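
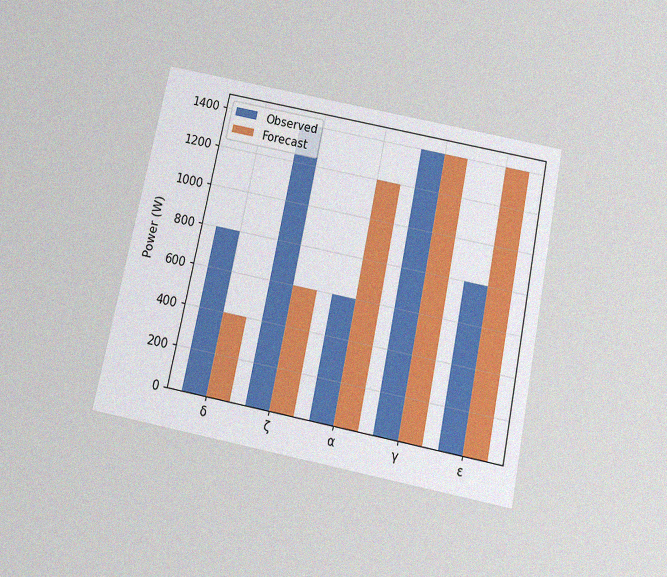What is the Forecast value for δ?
The chart is tilted about 12° clockwise and viewed slightly from below, with some photo noise. The Forecast bar at δ reaches 400W on the y-axis.

400W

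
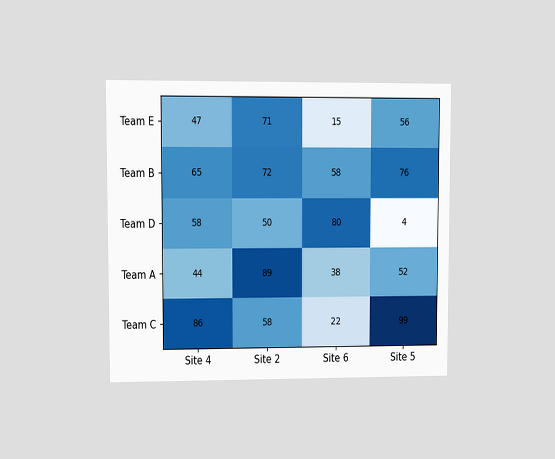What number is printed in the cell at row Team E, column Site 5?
The chart is viewed at a slight angle. The (Team E, Site 5) cell reads 56.

56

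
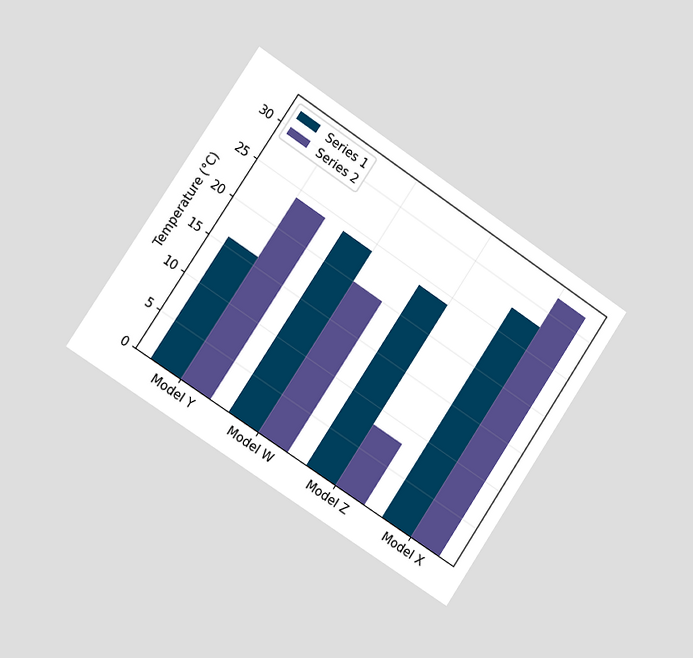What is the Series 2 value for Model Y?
24°C

The chart is tilted about 34° clockwise and viewed slightly from the left. The Series 2 bar at Model Y reaches 24°C on the y-axis.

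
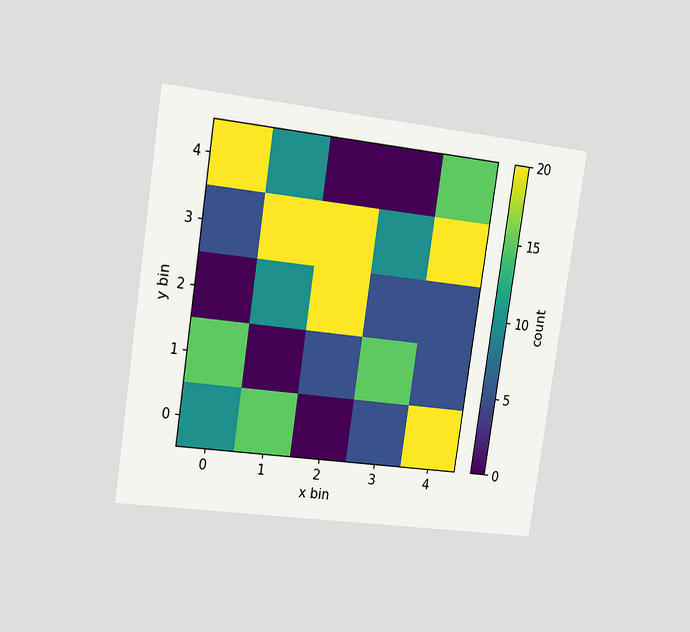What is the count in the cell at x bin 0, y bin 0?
The chart is tilted about 8° clockwise and viewed slightly from the left. Matching the cell (0, 0) against the colorbar gives 10.

10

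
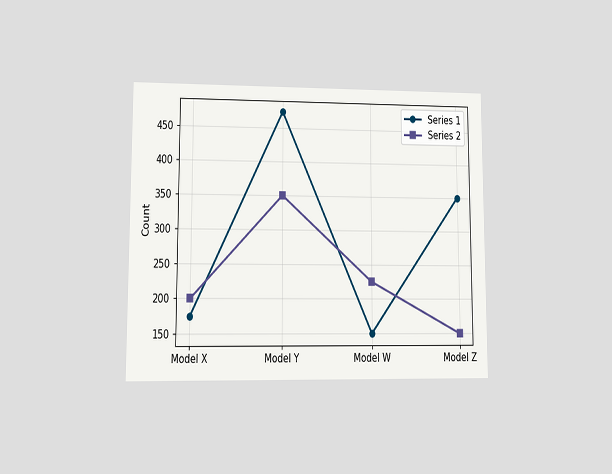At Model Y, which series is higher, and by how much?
The chart is viewed at a slight angle. At Model Y, Series 1 sits above the other line by 125.

Series 1, by 125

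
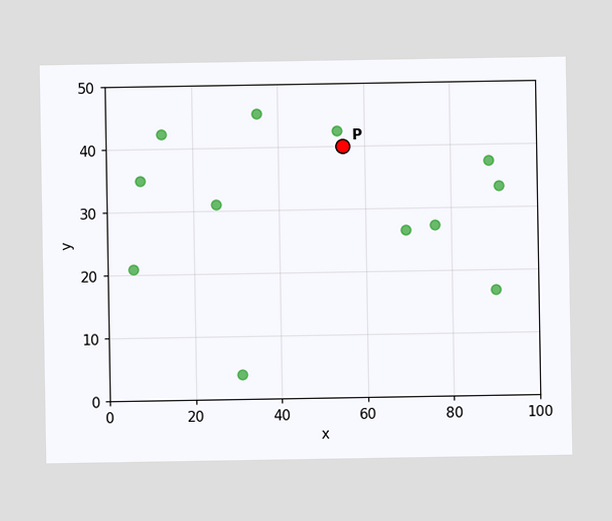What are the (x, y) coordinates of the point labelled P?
Following the gridlines from P to each axis, P sits at (55, 40).

(55, 40)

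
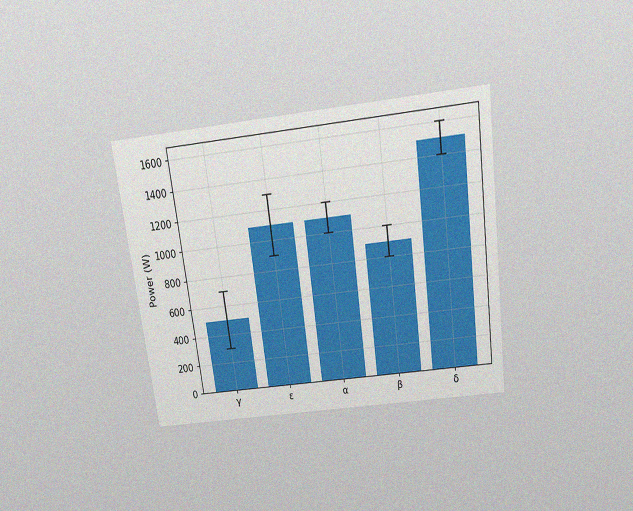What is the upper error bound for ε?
The chart is tilted about 8° counter-clockwise and viewed slightly from above, with some photo noise. The ε bar's upper whisker reaches 1300W.

1300W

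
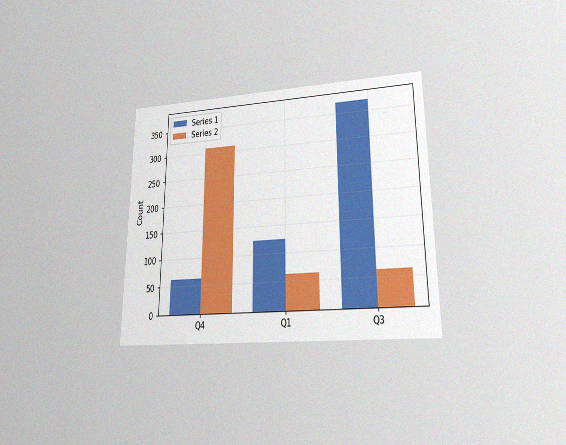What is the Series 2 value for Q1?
62

The chart is viewed at a slight angle, with some photo noise. The Series 2 bar at Q1 reaches 62 on the y-axis.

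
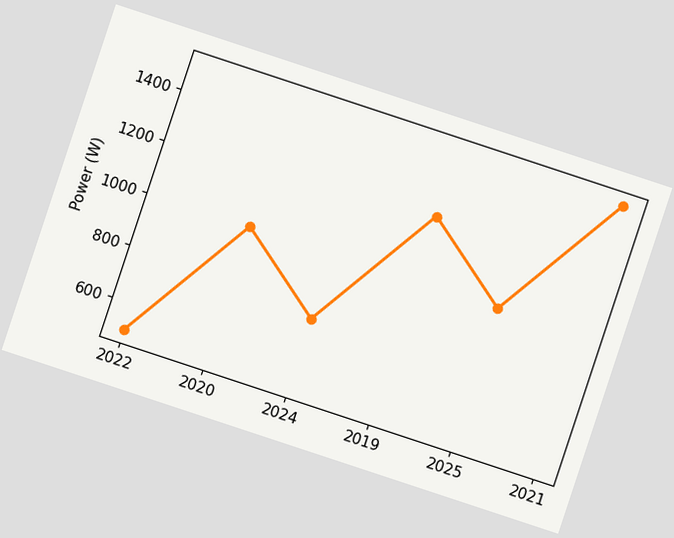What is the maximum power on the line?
1500W

The chart is tilted about 18° clockwise. The highest point is at 2021, and reading across to the y-axis gives 1500W.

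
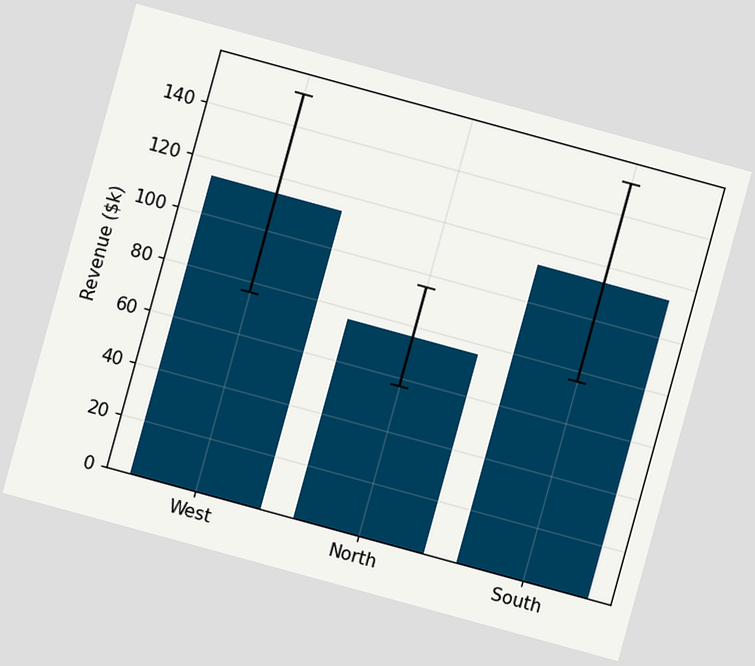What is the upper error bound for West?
The chart is tilted about 15° clockwise. The West bar's upper whisker reaches $152k.

$152k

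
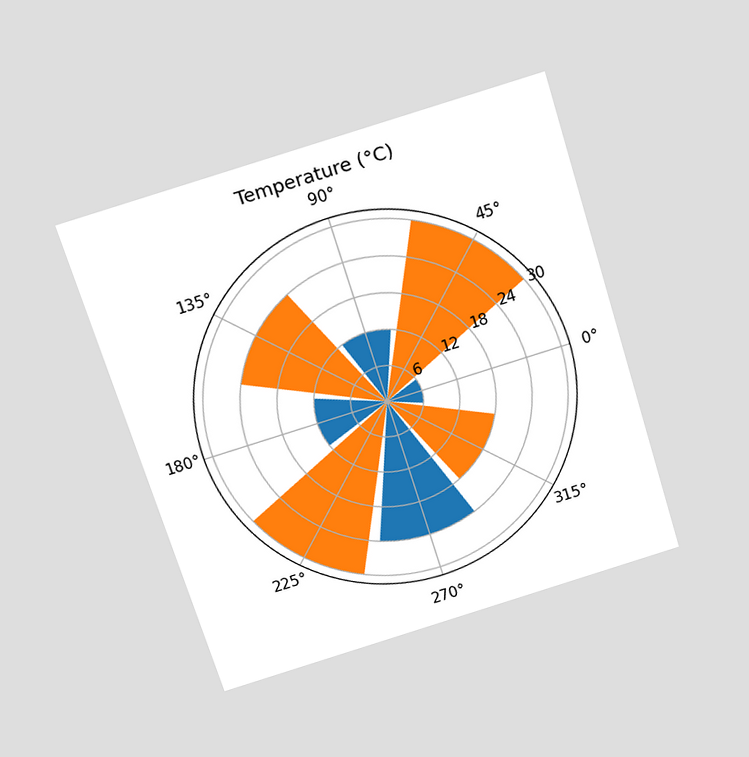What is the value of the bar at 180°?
12°C

The chart is tilted about 17° counter-clockwise and viewed slightly from above. The bar at 180° reaches 12°C on the radial axis.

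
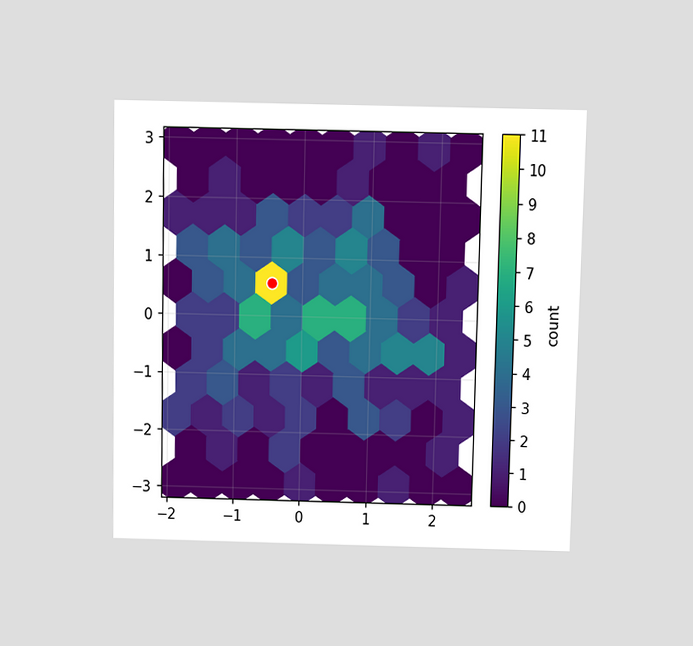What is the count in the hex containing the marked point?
The chart is viewed slightly from above. The marked hex reads 11 on the colorbar.

11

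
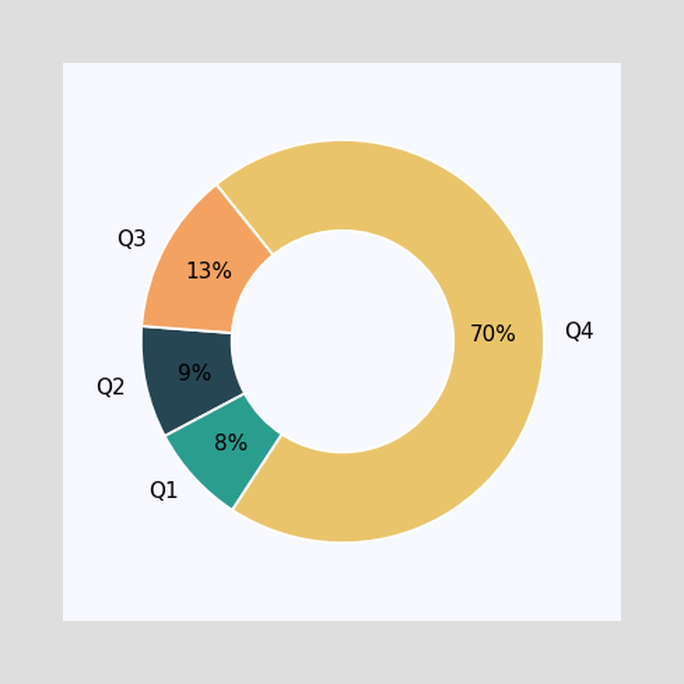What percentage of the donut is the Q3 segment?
The Q3 segment takes up 13% of the ring.

13%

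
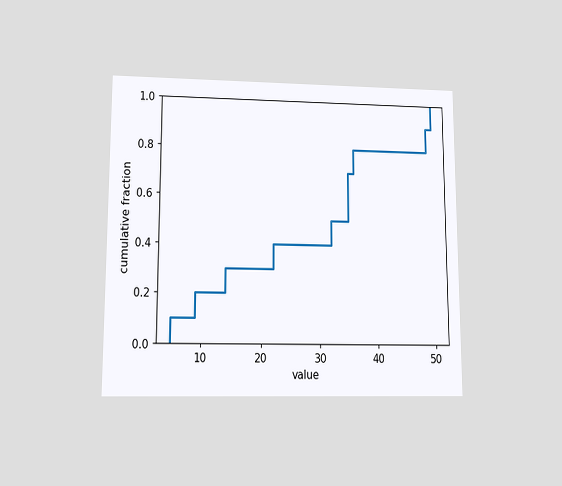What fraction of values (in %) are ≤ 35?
70%

The chart is viewed at a slight angle. At x=35 the ECDF step is at 70%.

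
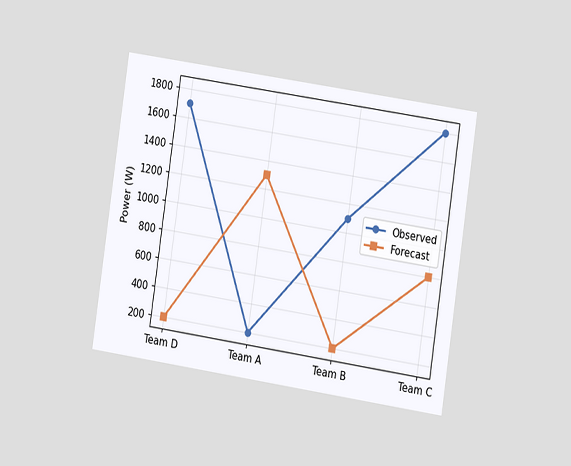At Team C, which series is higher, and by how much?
Observed, by 1000W

The chart is tilted about 8° clockwise and viewed at a slight angle. At Team C, Observed sits above the other line by 1000W.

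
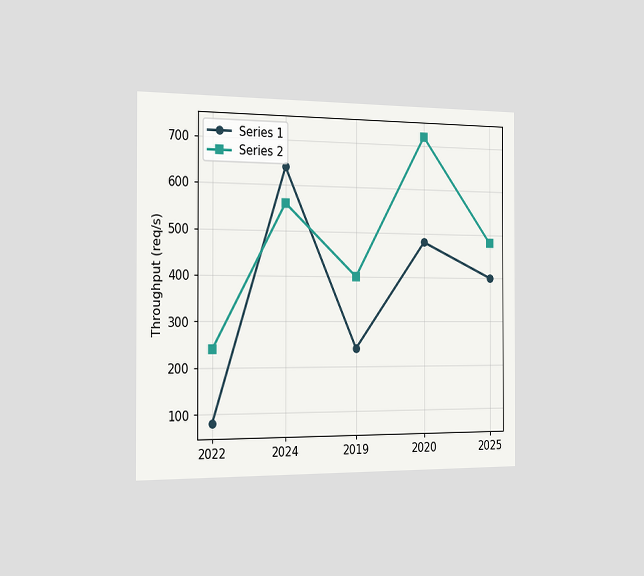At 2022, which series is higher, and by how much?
The chart is viewed slightly from the left. At 2022, Series 2 sits above the other line by 160req/s.

Series 2, by 160req/s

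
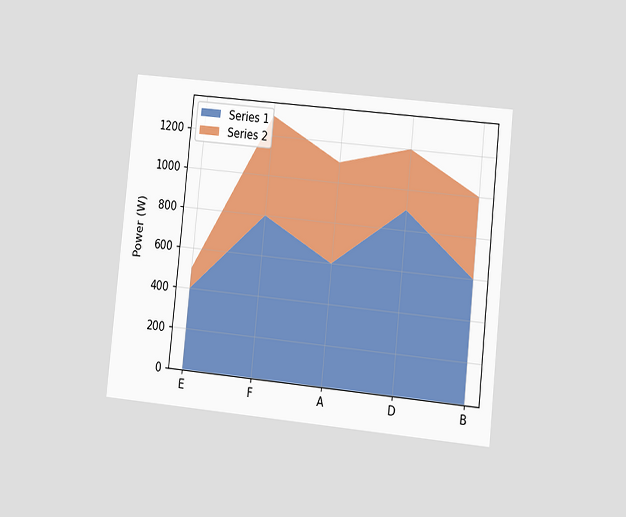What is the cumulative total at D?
The chart is tilted about 6° clockwise and viewed at a slight angle. The stacked total at D reaches 1200W.

1200W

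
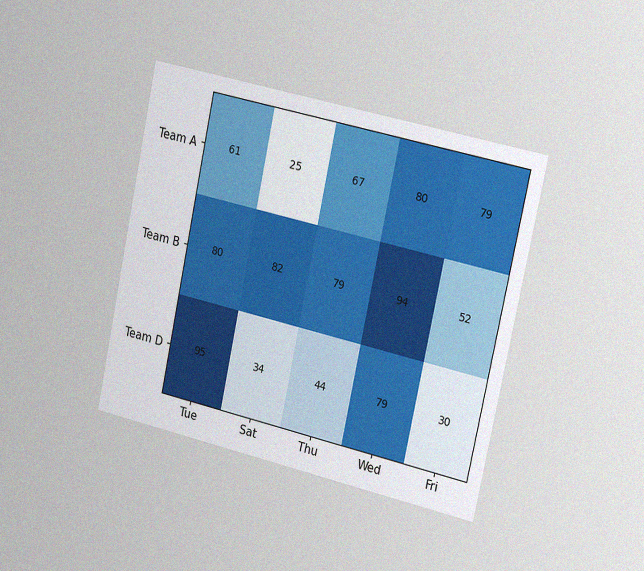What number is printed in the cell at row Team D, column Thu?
44

The chart is tilted about 12° clockwise and viewed slightly from the right, with some photo noise. The (Team D, Thu) cell reads 44.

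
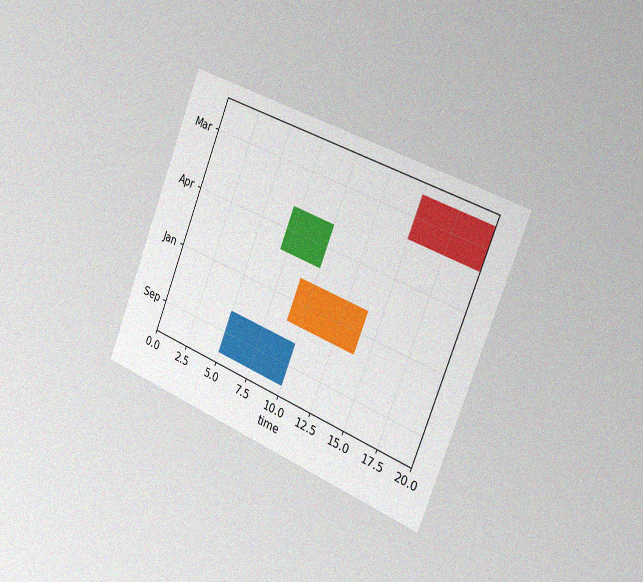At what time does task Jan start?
The chart is tilted about 22° clockwise and viewed slightly from the right, with some photo noise. The Jan bar begins at t=9.

9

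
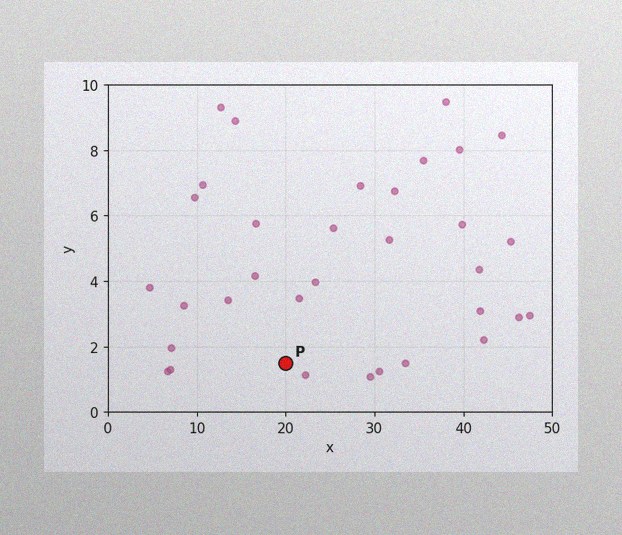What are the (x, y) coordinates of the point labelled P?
The image has some photo noise and uneven lighting. Following the gridlines from P to each axis, P sits at (20, 1.5).

(20, 1.5)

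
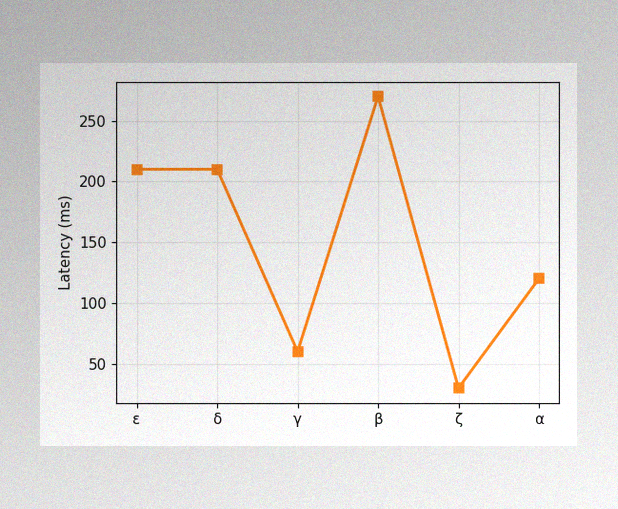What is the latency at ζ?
30ms

The image has some photo noise and uneven lighting. At ζ, the line is at 30ms.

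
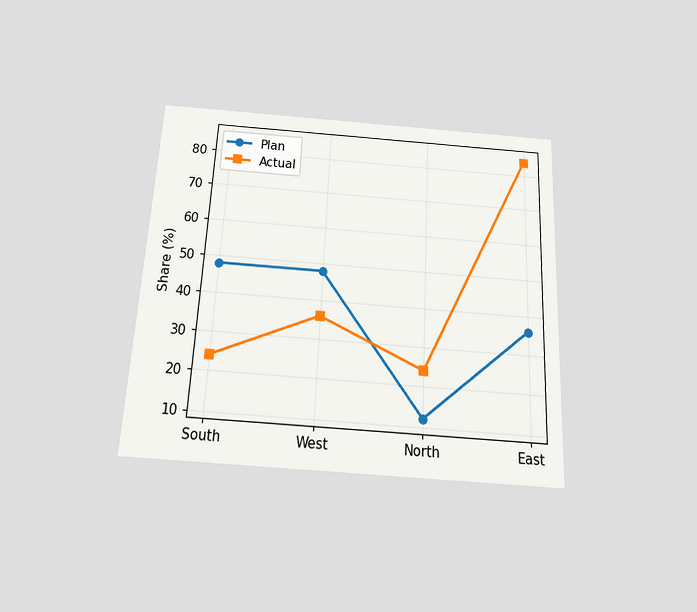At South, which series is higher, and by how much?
Plan, by 24%

The chart is tilted about 3° clockwise and viewed slightly from below. At South, Plan sits above the other line by 24%.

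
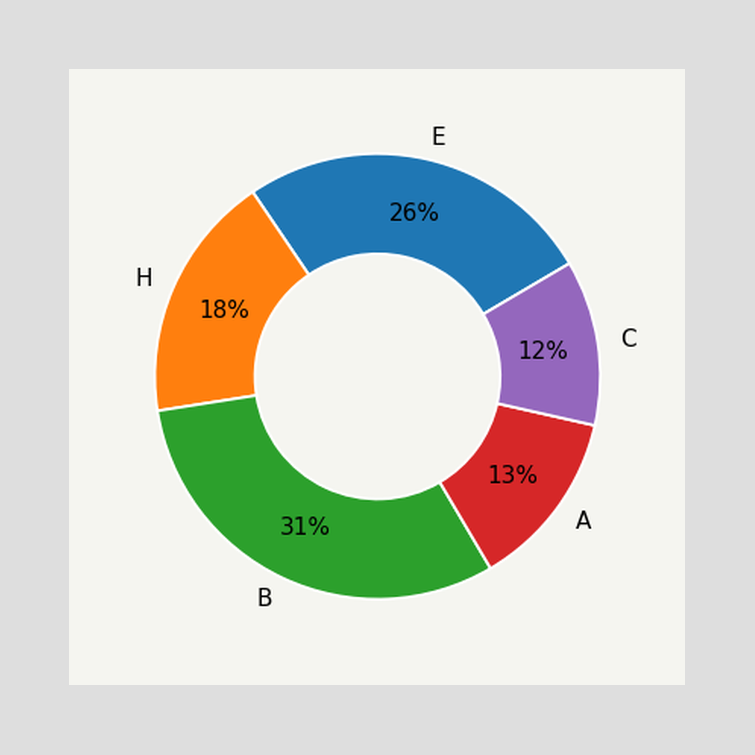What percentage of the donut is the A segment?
13%

The A segment takes up 13% of the ring.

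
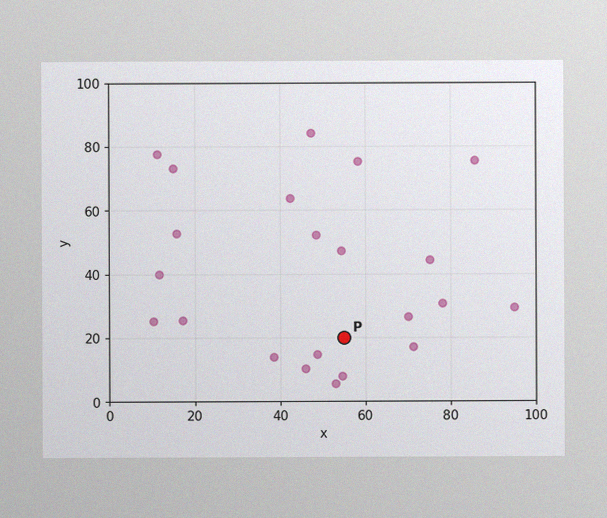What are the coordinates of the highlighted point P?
The image has some photo noise and uneven lighting. Following the gridlines from P to each axis, P sits at (55, 20).

(55, 20)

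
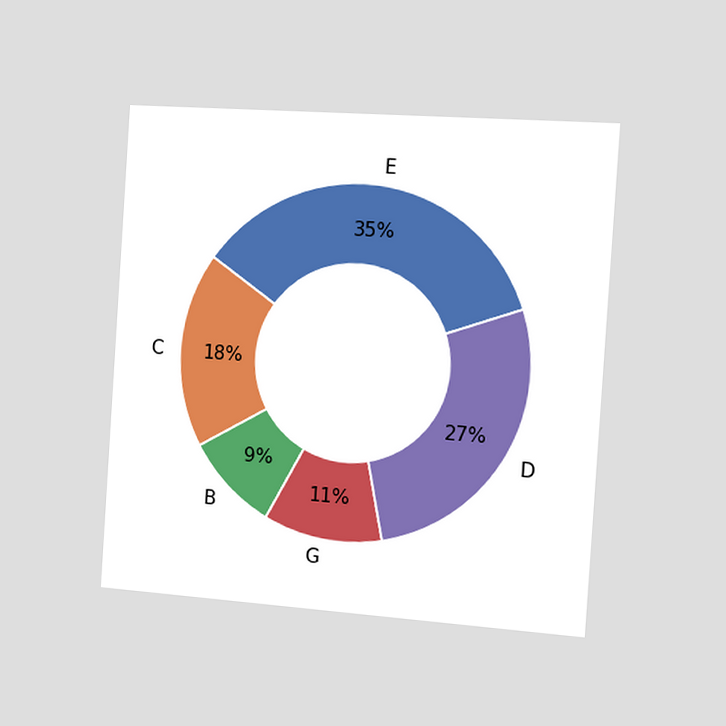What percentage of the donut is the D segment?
27%

The chart is tilted about 4° clockwise and viewed slightly from the right. The D segment takes up 27% of the ring.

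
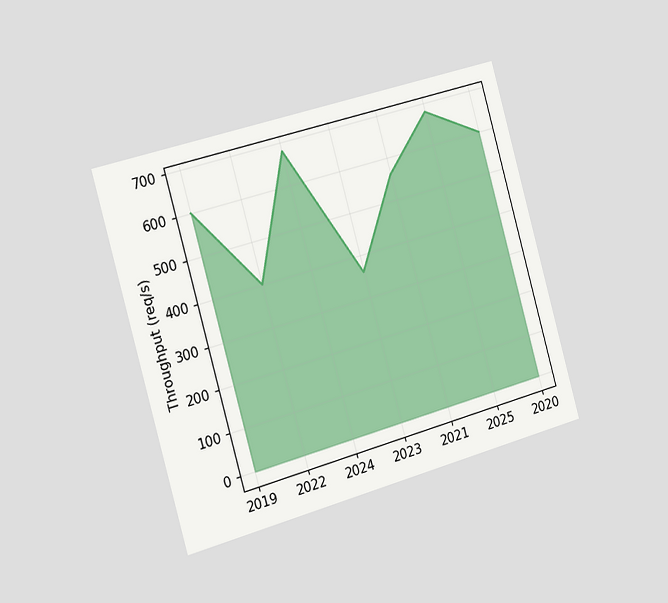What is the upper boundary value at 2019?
600req/s

The chart is tilted about 16° counter-clockwise and viewed slightly from the left. At 2019 the upper boundary is at 600req/s.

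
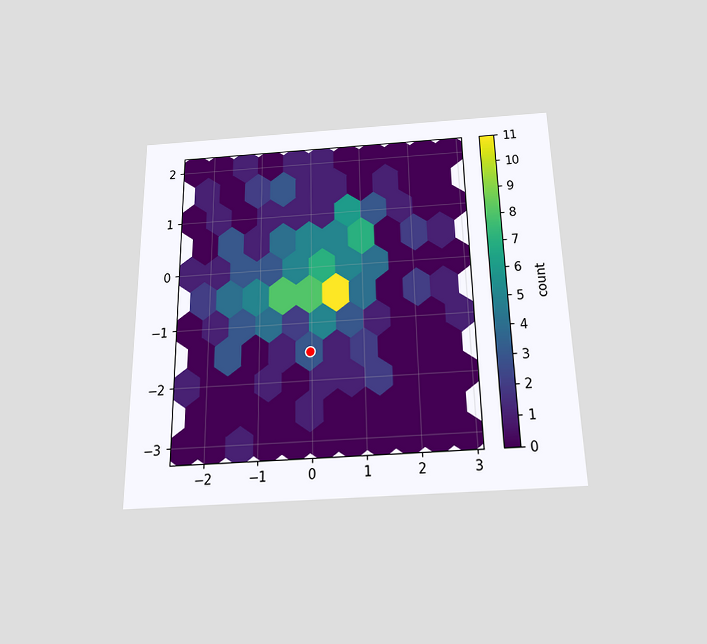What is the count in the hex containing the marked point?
3

The chart is viewed slightly from below. The marked hex reads 3 on the colorbar.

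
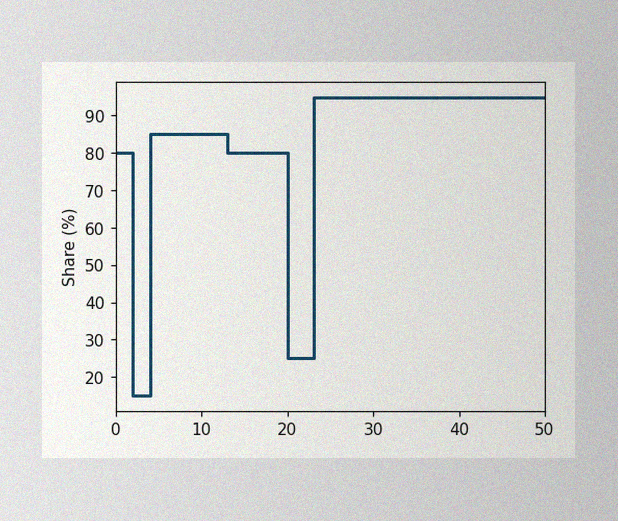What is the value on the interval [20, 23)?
25%

The image has some photo noise and uneven lighting. On [20, 23) the step sits at 25%.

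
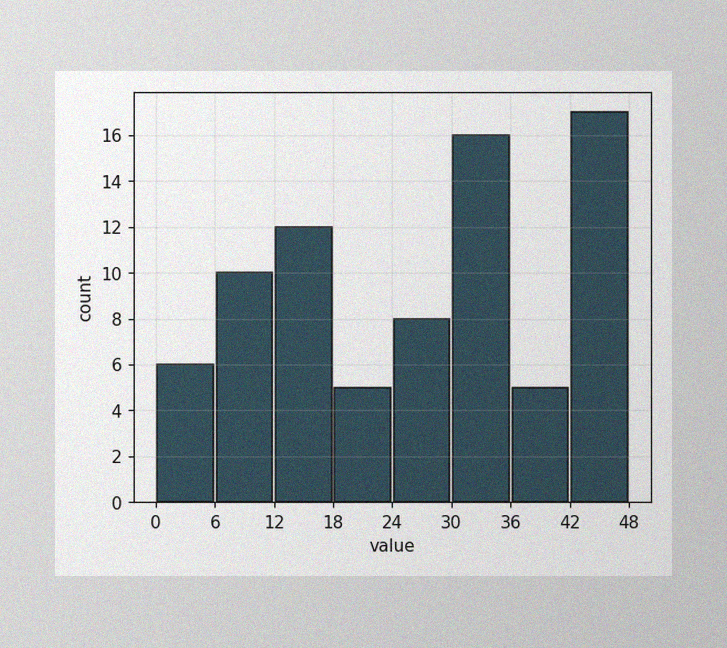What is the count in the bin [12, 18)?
The image has some photo noise and uneven lighting. The [12, 18) bin has height 12.

12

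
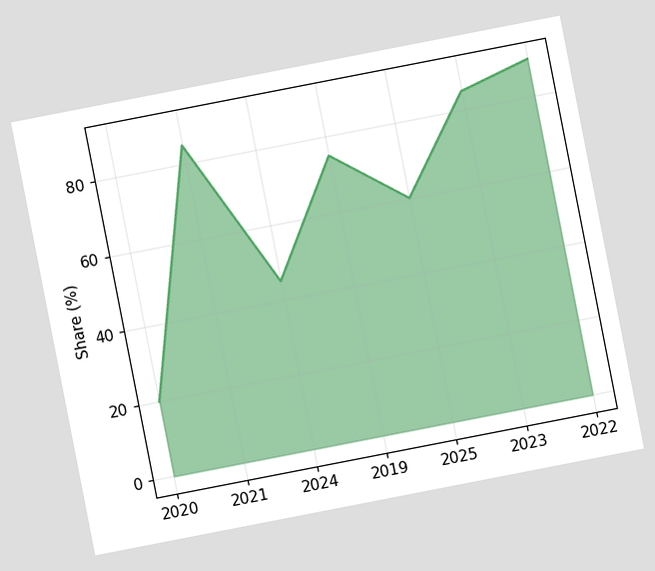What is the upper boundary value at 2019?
75%

The chart is tilted about 11° counter-clockwise. At 2019 the upper boundary is at 75%.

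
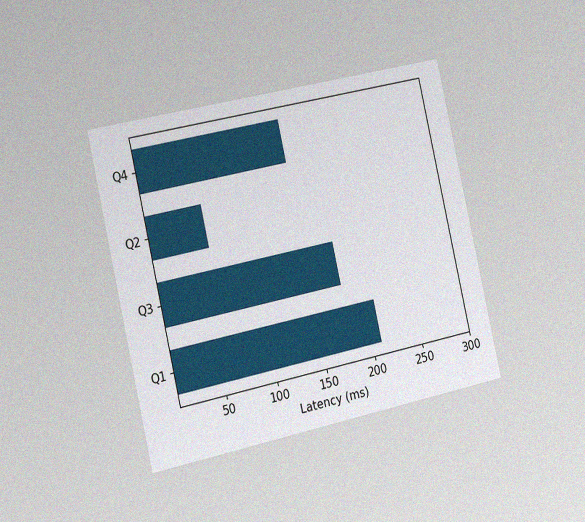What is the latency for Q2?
The chart is tilted about 13° counter-clockwise and viewed slightly from the left, with some photo noise. Reading along the chart's x-axis, the Q2 bar reaches 60ms.

60ms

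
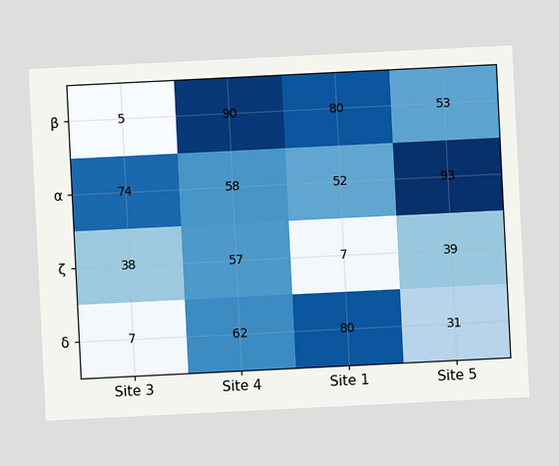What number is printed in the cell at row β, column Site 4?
90

The chart is tilted about 3° counter-clockwise. The (β, Site 4) cell reads 90.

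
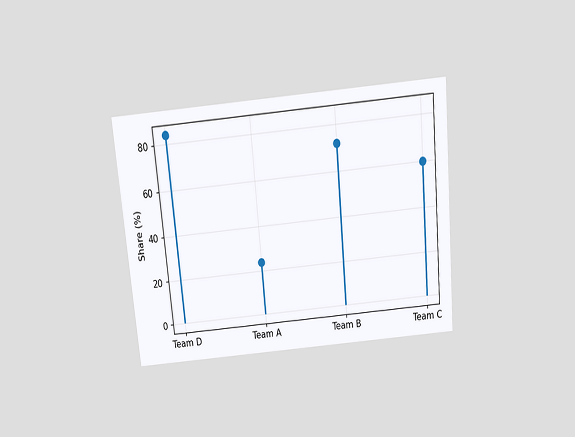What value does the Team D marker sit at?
The chart is tilted about 5° counter-clockwise and viewed slightly from above. The Team D marker sits at 84%.

84%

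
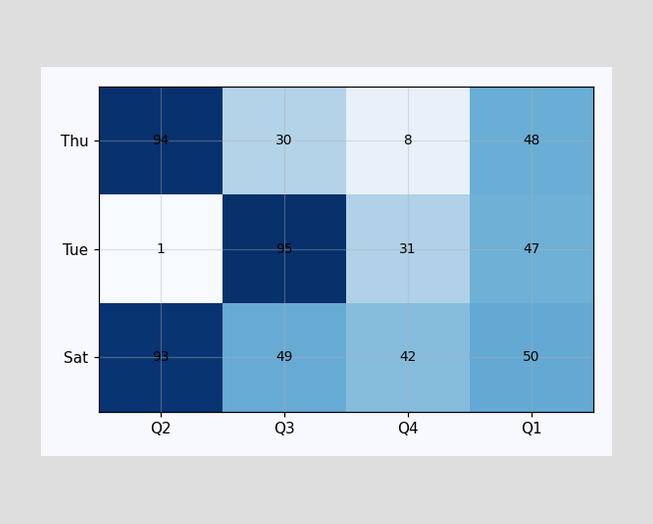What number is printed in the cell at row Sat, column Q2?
The (Sat, Q2) cell reads 93.

93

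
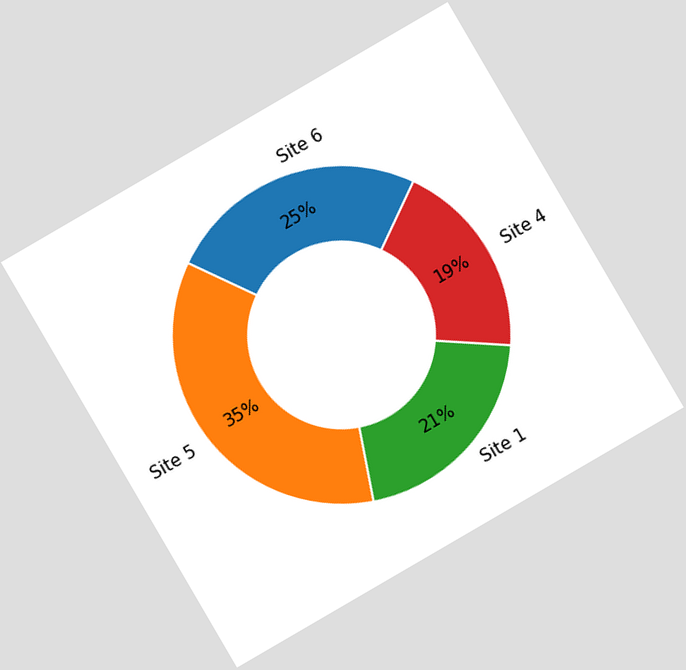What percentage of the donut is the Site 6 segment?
25%

The chart is tilted about 30° counter-clockwise. The Site 6 segment takes up 25% of the ring.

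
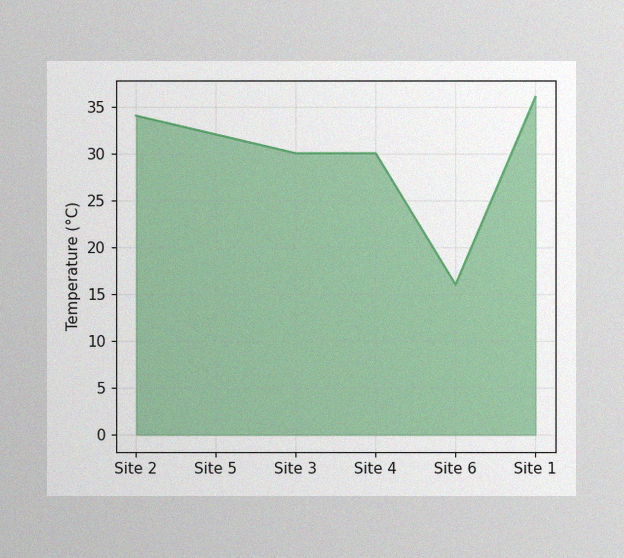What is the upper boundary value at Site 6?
The image has some photo noise and uneven lighting. At Site 6 the upper boundary is at 16°C.

16°C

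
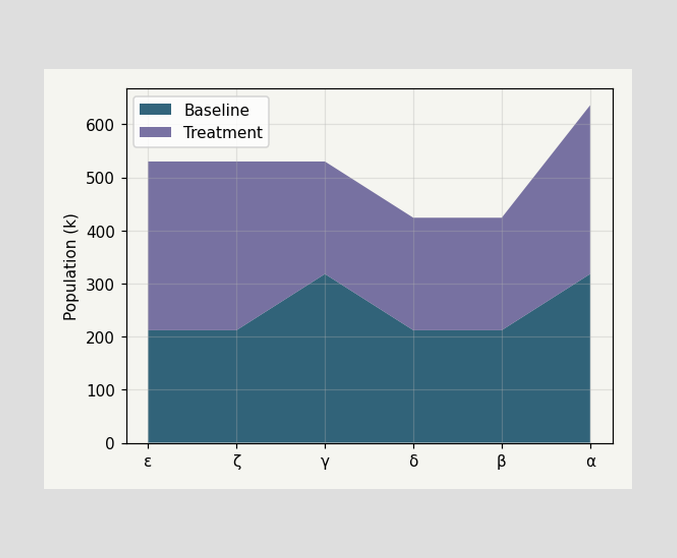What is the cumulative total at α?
636k

The stacked total at α reaches 636k.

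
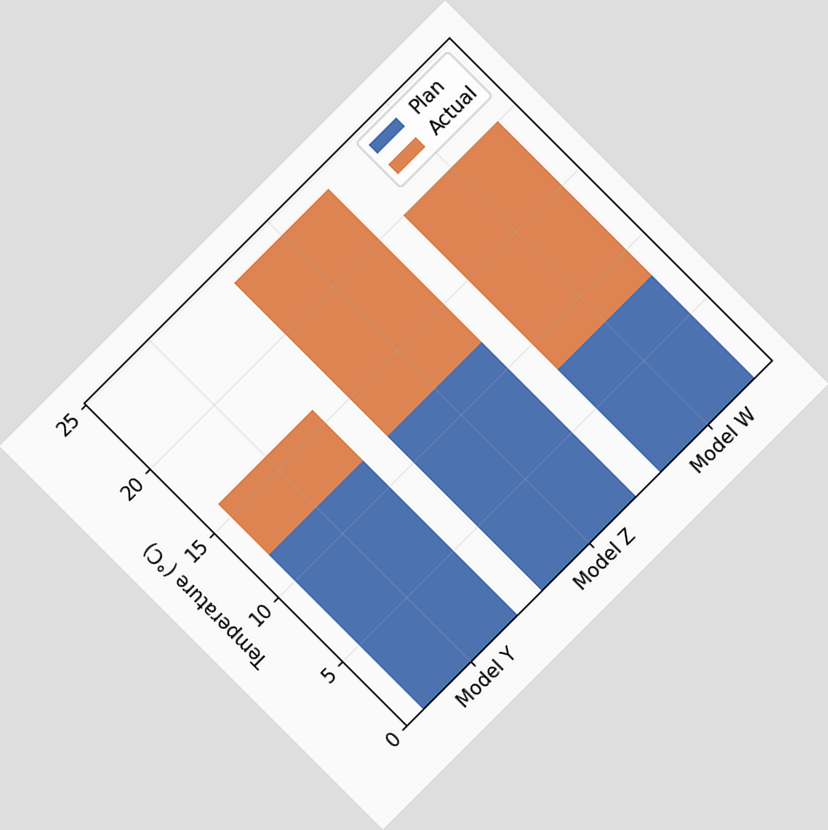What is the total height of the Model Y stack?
The chart is tilted about 45° counter-clockwise. The Model Y stack's top reaches 16°C on the y-axis.

16°C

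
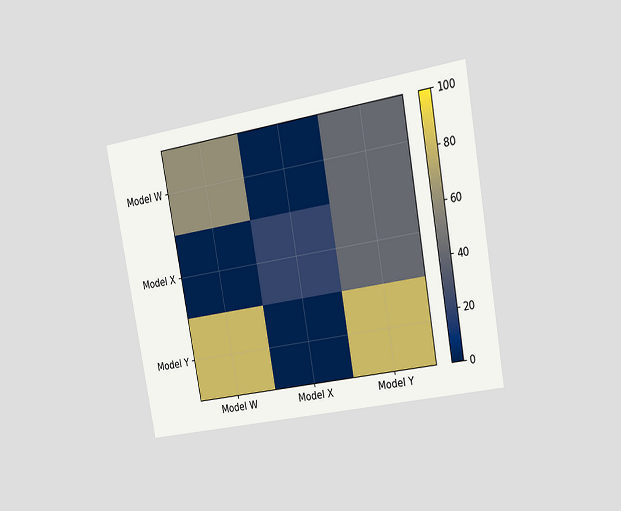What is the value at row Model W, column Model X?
The chart is tilted about 10° counter-clockwise and viewed slightly from the right. Matching cell (Model W, Model X) against the colorbar gives 0.

0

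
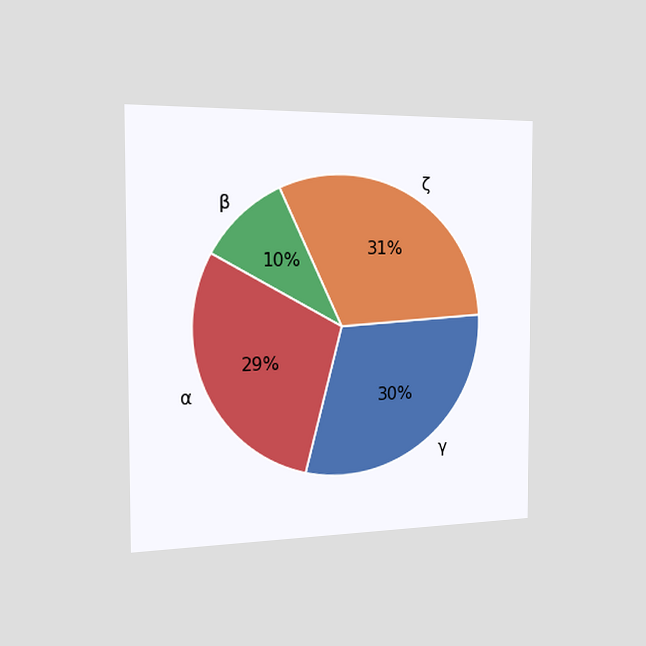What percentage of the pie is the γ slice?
The chart is viewed slightly from the left. The γ slice takes up 30% of the pie.

30%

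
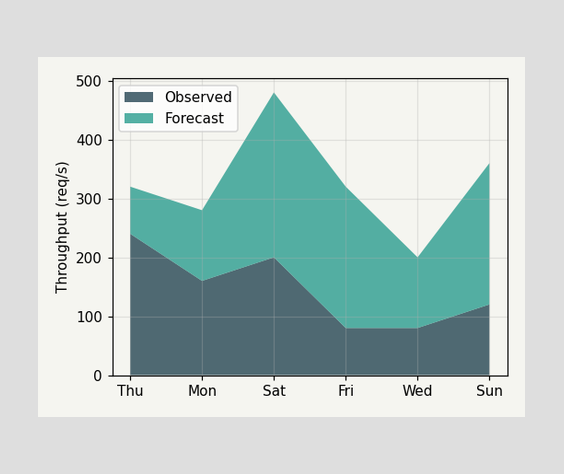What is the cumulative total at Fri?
320req/s

The stacked total at Fri reaches 320req/s.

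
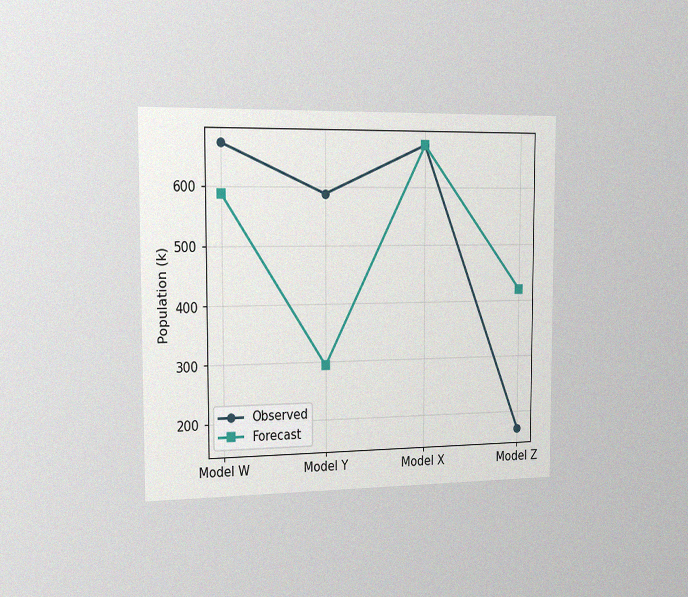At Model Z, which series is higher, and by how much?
The chart is viewed slightly from the left, with some photo noise. At Model Z, Forecast sits above the other line by 252k.

Forecast, by 252k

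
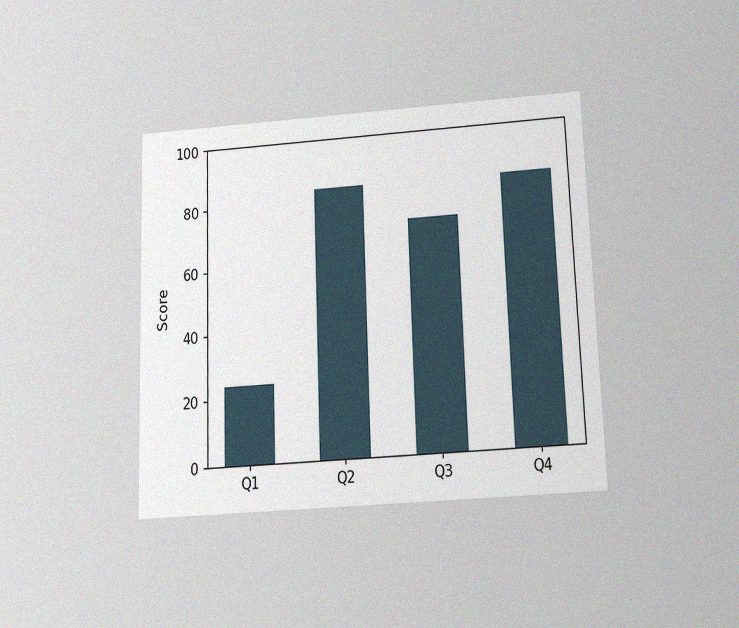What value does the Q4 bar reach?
84

The chart is viewed slightly from below, with some photo noise. Reading along the chart's y-axis, the Q4 bar reaches 84.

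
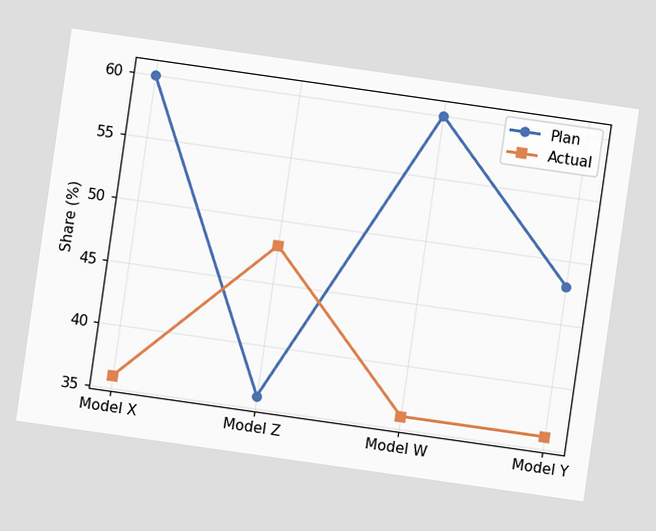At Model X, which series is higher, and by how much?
The chart is tilted about 8° clockwise. At Model X, Plan sits above the other line by 24%.

Plan, by 24%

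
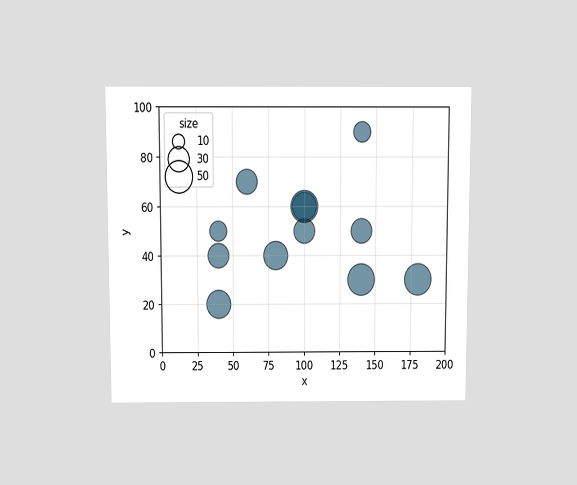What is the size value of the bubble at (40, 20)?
The chart is viewed slightly from above. Matching the bubble at (40, 20) against the size legend gives 40.

40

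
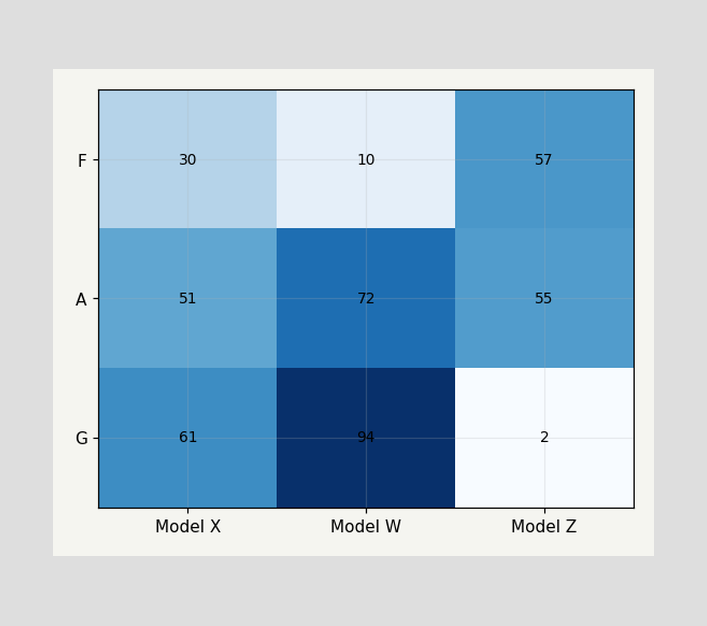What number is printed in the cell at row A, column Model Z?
The (A, Model Z) cell reads 55.

55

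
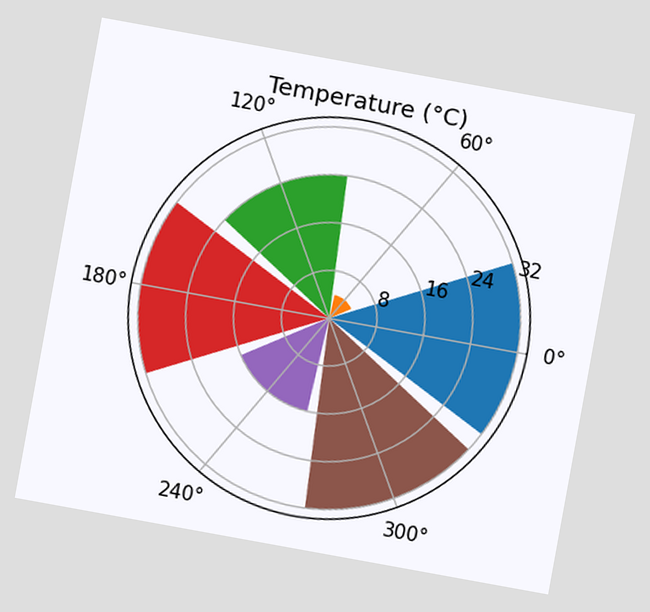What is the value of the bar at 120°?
24°C

The chart is tilted about 10° clockwise. The bar at 120° reaches 24°C on the radial axis.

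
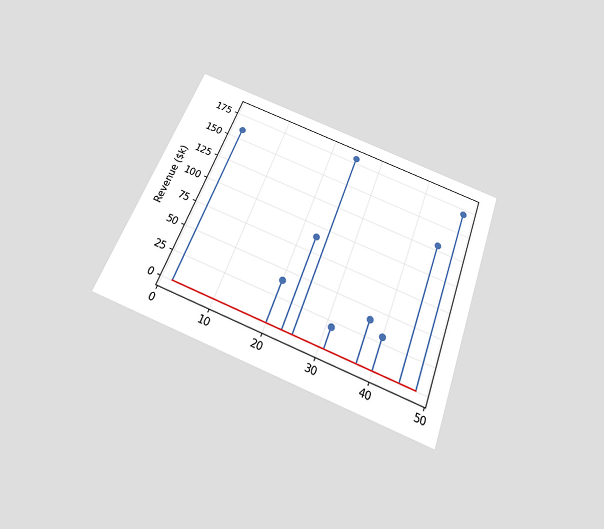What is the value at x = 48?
$170k

The chart is tilted about 21° clockwise and viewed slightly from below. The stem at x=48 reaches $170k.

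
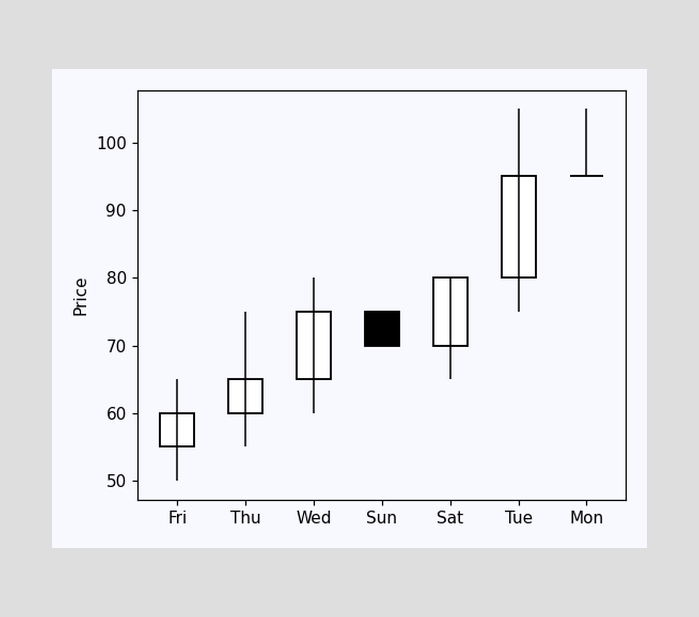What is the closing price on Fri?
60

The Fri candle closes at 60.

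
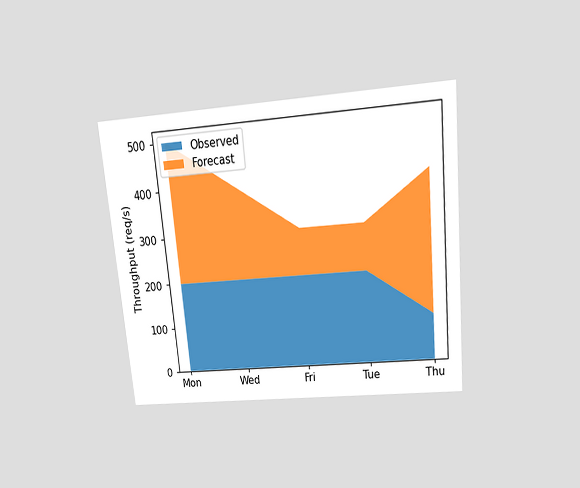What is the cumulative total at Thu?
The chart is tilted about 5° counter-clockwise and viewed slightly from above. The stacked total at Thu reaches 400req/s.

400req/s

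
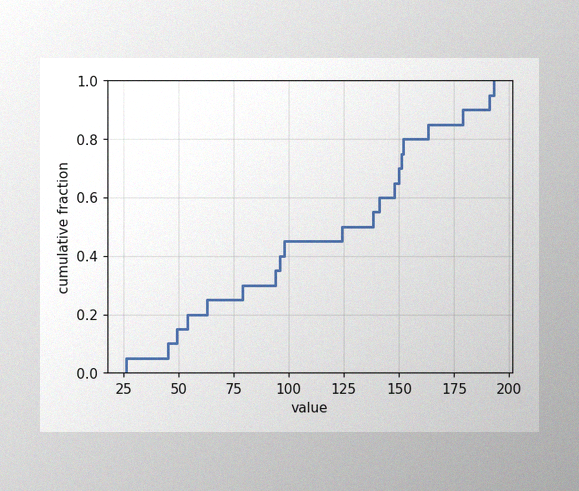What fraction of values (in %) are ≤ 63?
The image has some photo noise and uneven lighting. At x=63 the ECDF step is at 25%.

25%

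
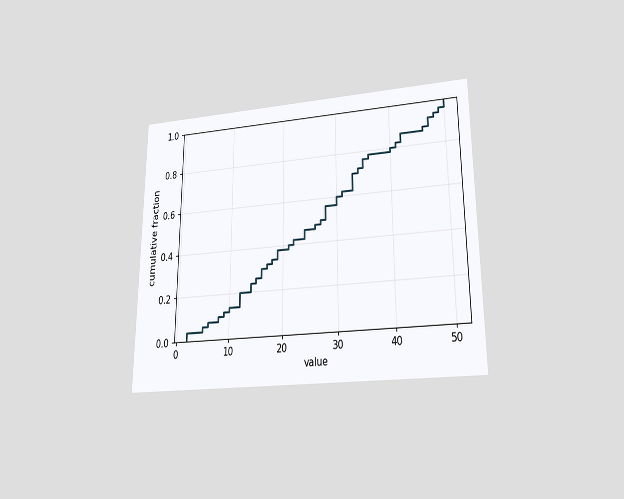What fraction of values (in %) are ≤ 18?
The chart is viewed slightly from below. At x=18 the ECDF step is at 34%.

34%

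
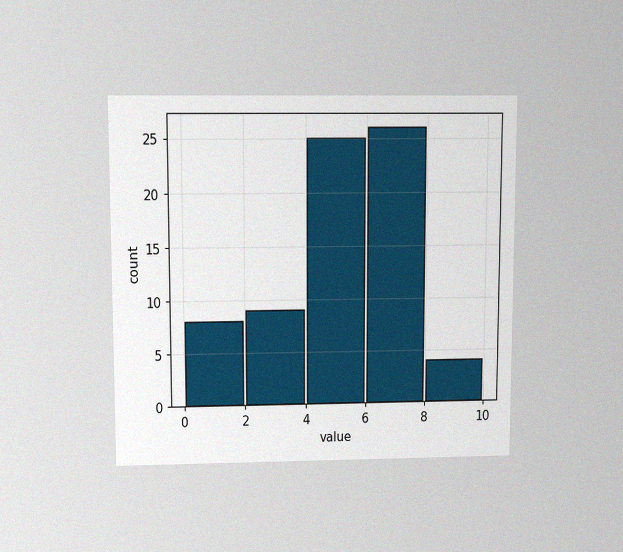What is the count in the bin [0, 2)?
The chart is viewed slightly from above, with some photo noise. The [0, 2) bin has height 8.

8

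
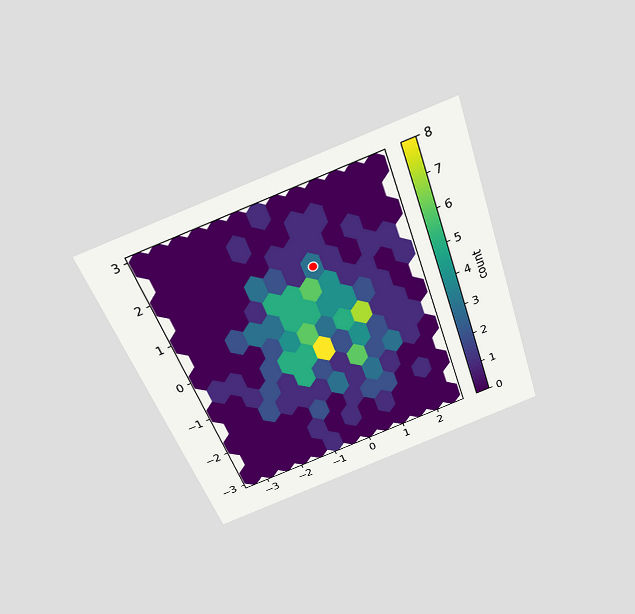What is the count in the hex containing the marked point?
3

The chart is tilted about 19° counter-clockwise and viewed slightly from above. The marked hex reads 3 on the colorbar.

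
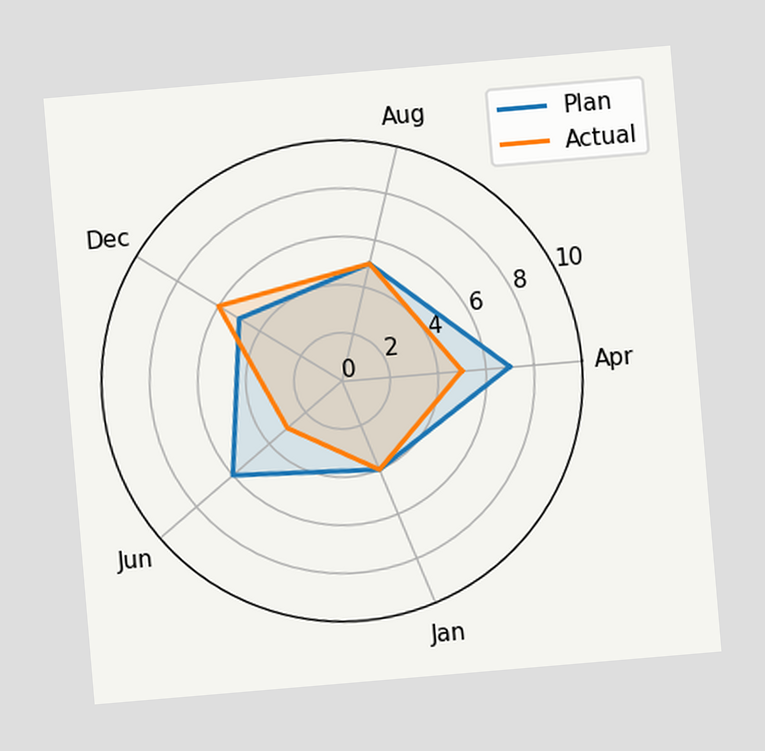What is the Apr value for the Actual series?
5

The chart is tilted about 5° counter-clockwise. On the Apr axis, Actual reaches 5.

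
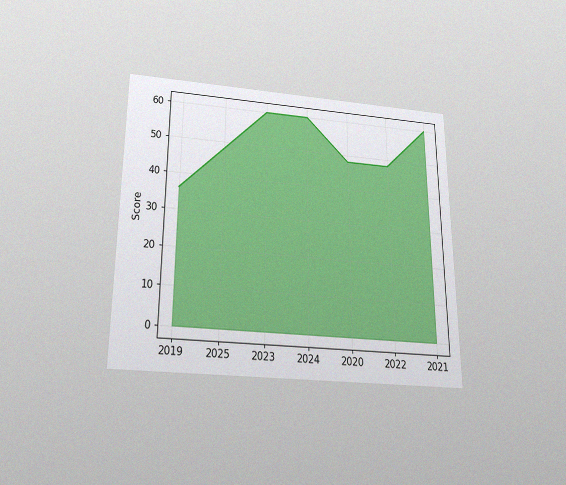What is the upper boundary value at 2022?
48

The chart is viewed slightly from below, with some photo noise. At 2022 the upper boundary is at 48.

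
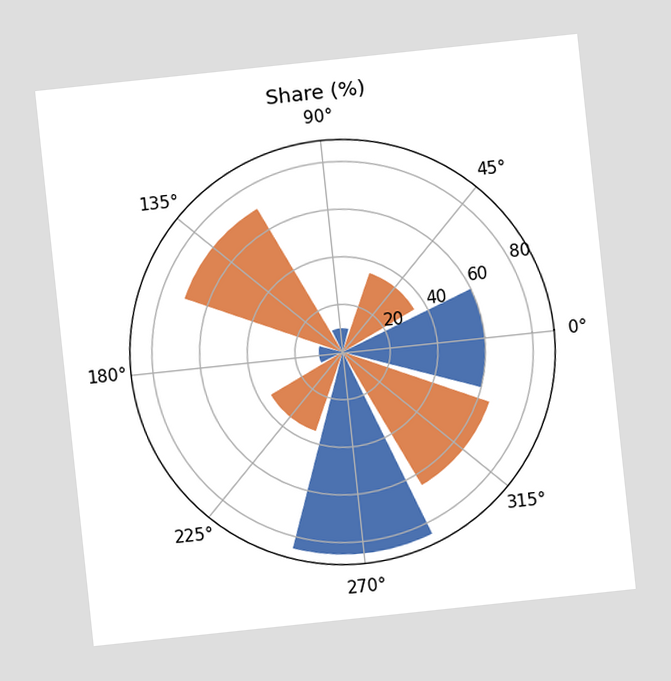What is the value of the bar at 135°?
70%

The chart is tilted about 6° counter-clockwise. The bar at 135° reaches 70% on the radial axis.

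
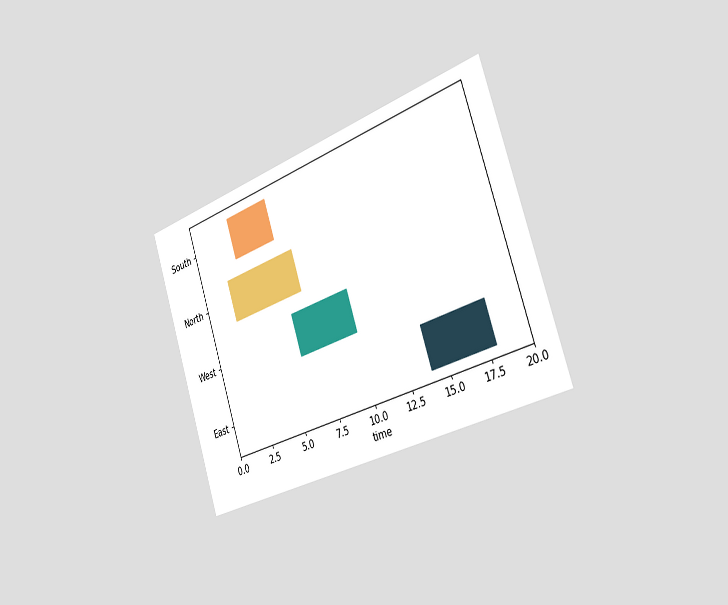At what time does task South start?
The chart is tilted about 18° counter-clockwise and viewed slightly from the right. The South bar begins at t=3.

3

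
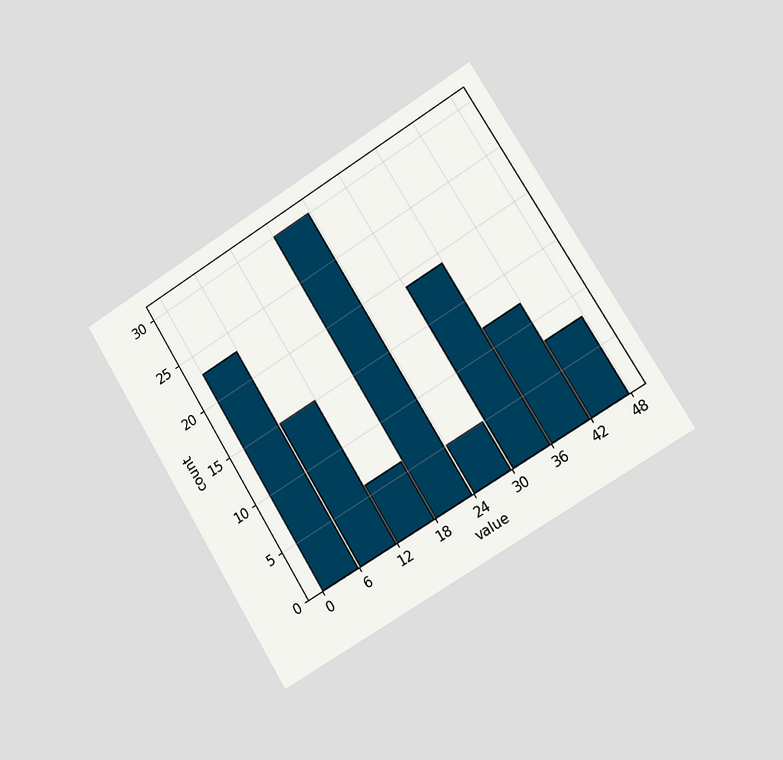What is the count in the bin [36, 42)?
12

The chart is tilted about 31° counter-clockwise and viewed slightly from the right. The [36, 42) bin has height 12.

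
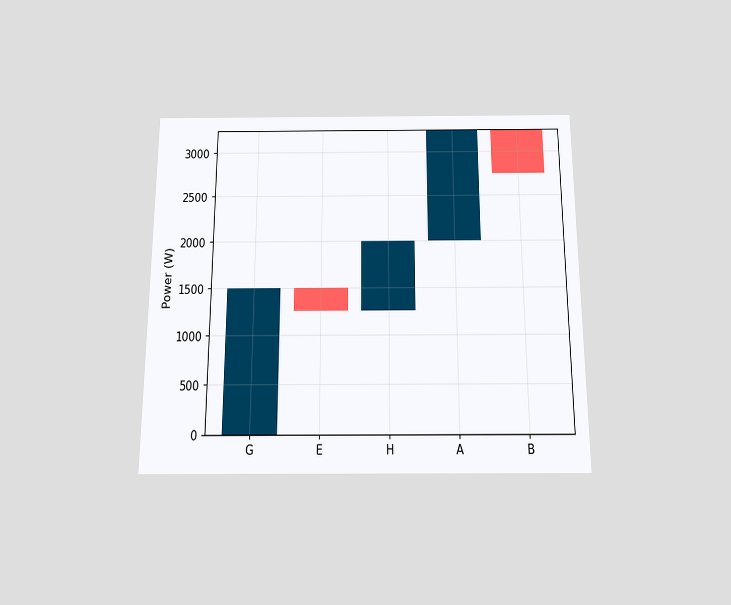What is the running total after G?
The chart is viewed slightly from below. After G the running total reaches 1500W.

1500W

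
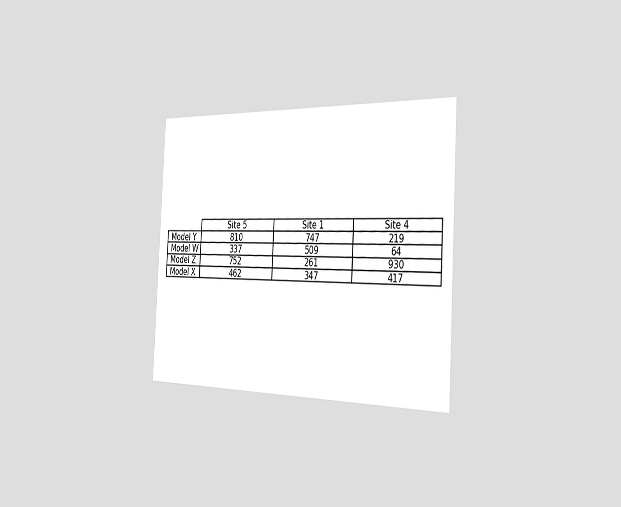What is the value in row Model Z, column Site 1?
The chart is tilted about 3° clockwise and viewed slightly from the right. The (Model Z, Site 1) cell reads 261.

261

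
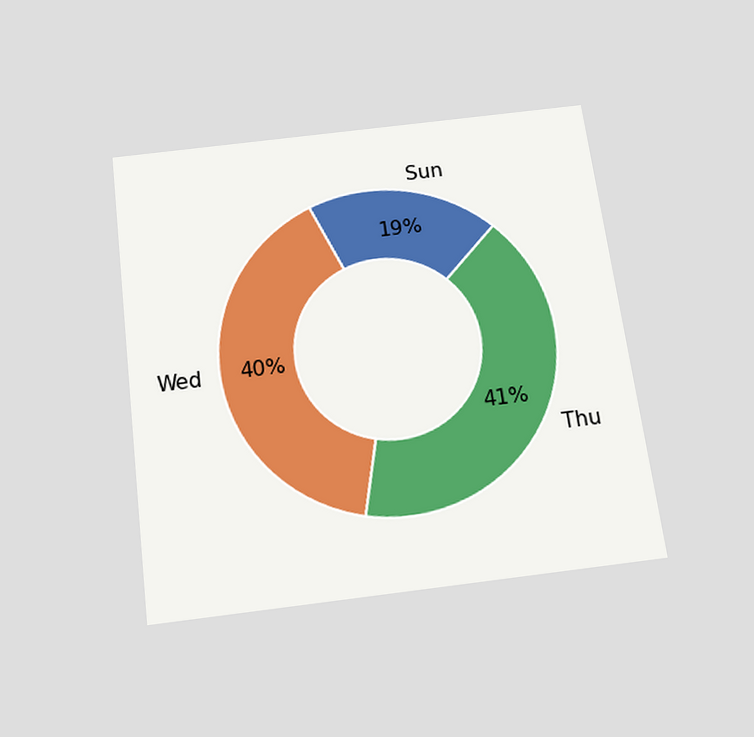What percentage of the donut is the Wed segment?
The chart is tilted about 7° counter-clockwise and viewed slightly from below. The Wed segment takes up 40% of the ring.

40%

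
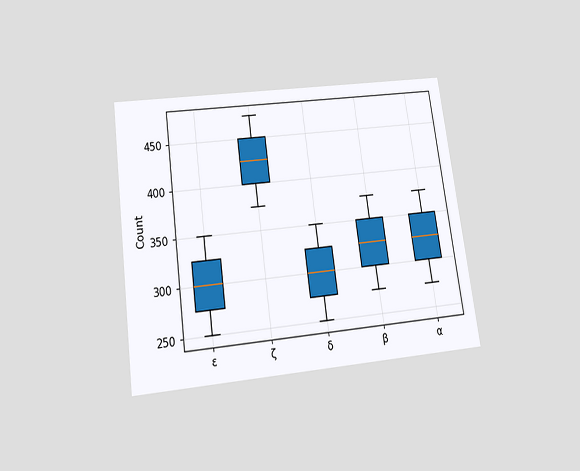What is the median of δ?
The chart is tilted about 8° counter-clockwise and viewed slightly from below. The median line in the δ box sits at 300.

300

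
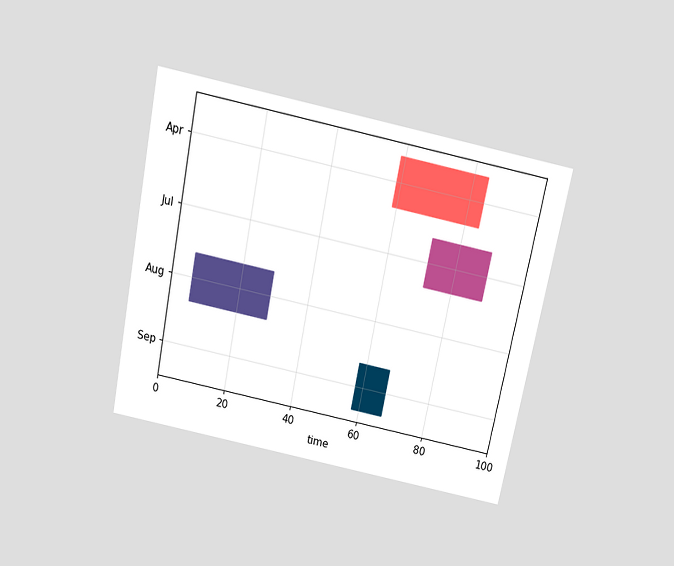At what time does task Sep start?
58

The chart is tilted about 12° clockwise and viewed slightly from above. The Sep bar begins at t=58.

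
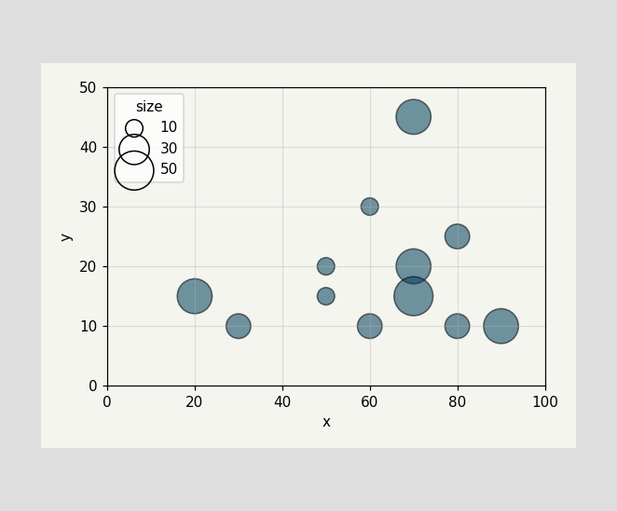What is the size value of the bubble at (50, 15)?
Matching the bubble at (50, 15) against the size legend gives 10.

10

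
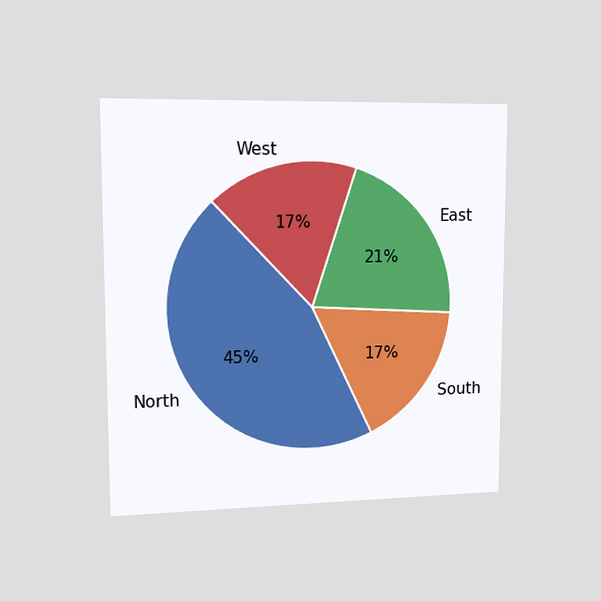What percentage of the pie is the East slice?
The chart is viewed slightly from the left. The East slice takes up 21% of the pie.

21%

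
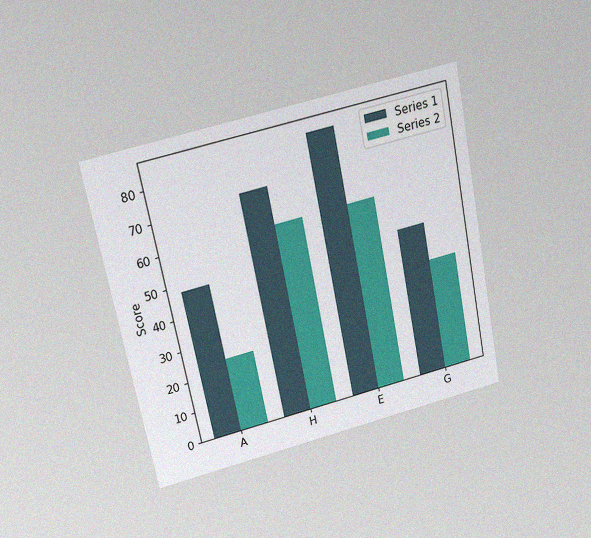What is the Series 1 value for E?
The chart is tilted about 11° counter-clockwise and viewed slightly from above, with some photo noise. The Series 1 bar at E reaches 84 on the y-axis.

84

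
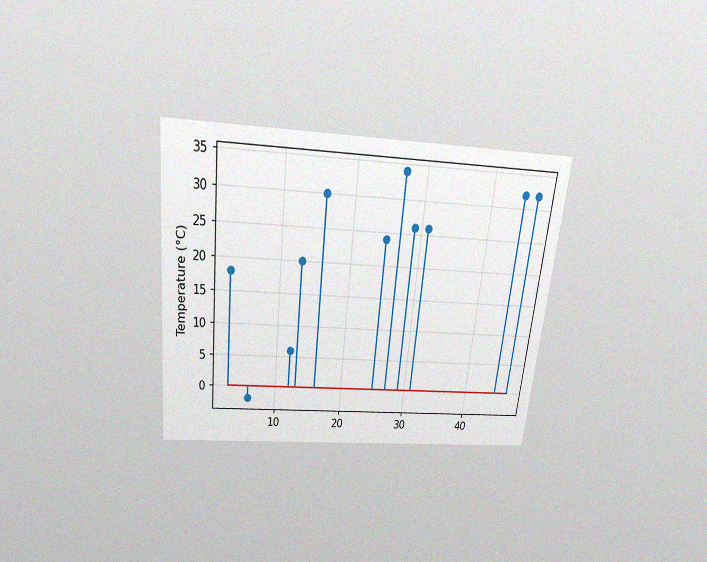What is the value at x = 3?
The chart is tilted about 6° clockwise and viewed slightly from above, with some photo noise. The stem at x=3 reaches 18°C.

18°C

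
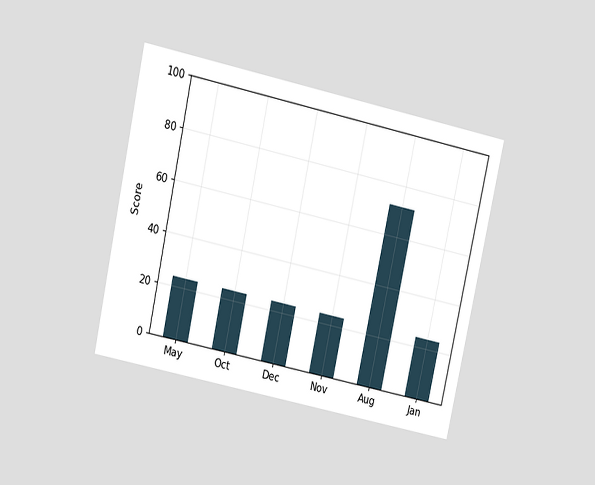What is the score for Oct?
24

The chart is tilted about 12° clockwise and viewed at a slight angle. Reading along the chart's y-axis, the Oct bar reaches 24.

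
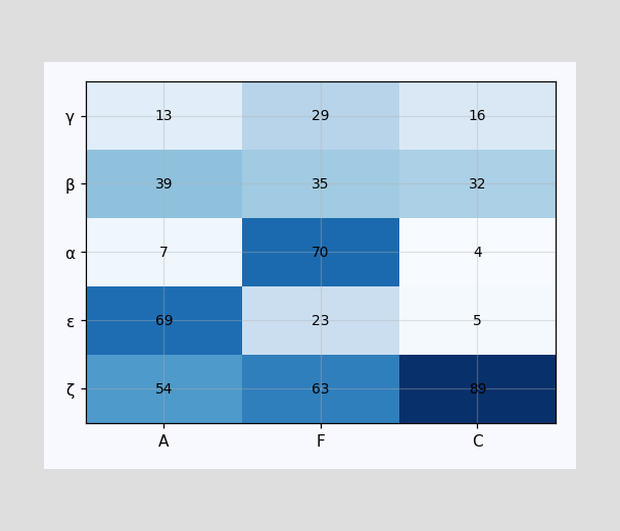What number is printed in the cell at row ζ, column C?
89

The (ζ, C) cell reads 89.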